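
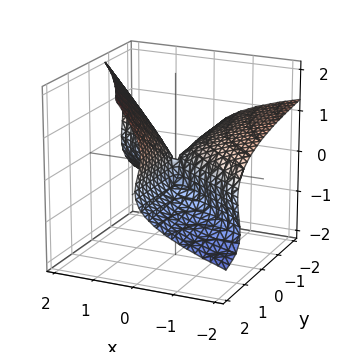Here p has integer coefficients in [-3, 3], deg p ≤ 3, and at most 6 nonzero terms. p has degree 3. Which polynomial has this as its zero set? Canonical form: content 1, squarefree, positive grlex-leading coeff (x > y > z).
3*x*z^2 + 2*y*z^2 - 3*z^3 + 2*x^2 + 3*x*y

1. Degree: the shape is more complex than any degree-2 surface, so deg p = 3.
2. Against the integer gridlines: it meets the z-axis at z = 0 (among the integer gridlines); the visible y-axis segment lies entirely on the surface; it meets the x-axis at x = 0 (among the integer gridlines).
3. The integer polynomial consistent with all of this is the stated p.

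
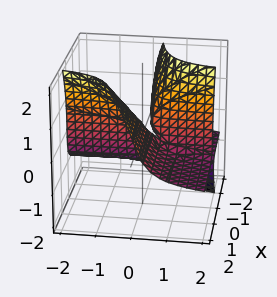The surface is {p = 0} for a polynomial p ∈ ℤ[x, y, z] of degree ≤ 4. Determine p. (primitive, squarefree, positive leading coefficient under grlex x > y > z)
3*x*y*z + z^3 + 3*x*y + x*z - x

The degree is 3 — the shape is more complex than any degree-2 surface.
From the axis intercepts and sections: it meets the z-axis at z = 0 (among the integer gridlines); one x-axis crossing is at x = 0.
The integer polynomial consistent with all of this is the stated p.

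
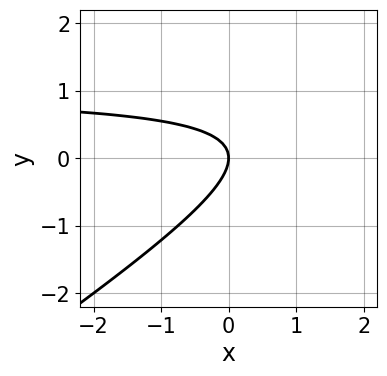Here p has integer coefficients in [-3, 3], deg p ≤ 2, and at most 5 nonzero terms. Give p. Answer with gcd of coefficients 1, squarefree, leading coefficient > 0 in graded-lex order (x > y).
2*x*y - 3*y^2 - 2*x

Degree: a generic line meets the curve in up to 2 points, so deg p = 2.
Against the integer gridlines: it crosses the y-axis at the gridline y = 0; one x-axis crossing is at x = 0.
Assembling these constraints gives the stated polynomial.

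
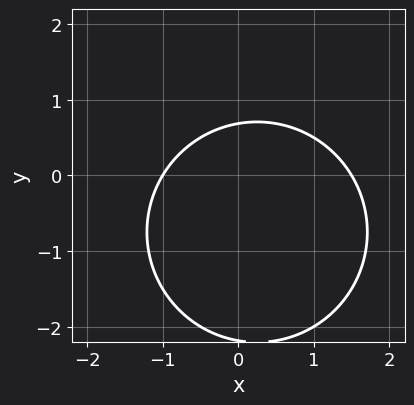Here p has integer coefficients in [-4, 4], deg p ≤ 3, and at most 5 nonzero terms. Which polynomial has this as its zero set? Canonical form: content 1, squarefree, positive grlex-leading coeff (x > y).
1. Degree: no degree-1 curve has this shape, so deg p = 2.
2. From the axis intercepts and sections: it crosses the x-axis at the gridline x = -1.
3. Solving for integer coefficients yields p as stated.

2*x^2 + 2*y^2 - x + 3*y - 3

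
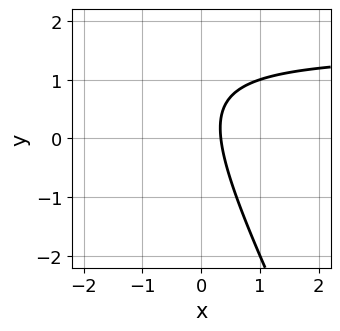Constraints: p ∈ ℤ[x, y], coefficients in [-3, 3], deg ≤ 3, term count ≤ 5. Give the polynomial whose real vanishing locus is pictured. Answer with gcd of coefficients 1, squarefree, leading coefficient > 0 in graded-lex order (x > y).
1. deg p = 2. The shape is more complex than any degree-1 curve.
2. Reading off the gridlines: it misses every integer gridline on the y-axis.
3. Solving for integer coefficients yields p as stated.

2*x*y + y^2 - 3*x - y + 1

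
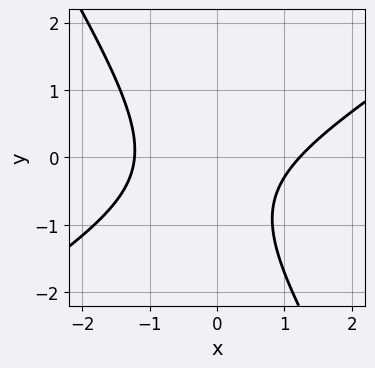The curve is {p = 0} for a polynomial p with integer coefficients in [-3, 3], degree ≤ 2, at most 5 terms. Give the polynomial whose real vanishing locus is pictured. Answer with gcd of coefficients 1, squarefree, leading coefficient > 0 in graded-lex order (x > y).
2*x^2 - 2*x*y - 2*y^2 - 2*y - 3

1. The degree is 2 — the shape is more complex than any degree-1 curve.
2. Observable constraints: the curve avoids every integer y-axis point in the box.
3. Putting this together gives p.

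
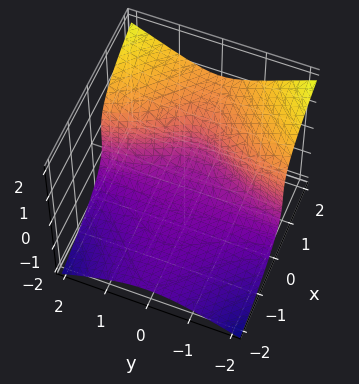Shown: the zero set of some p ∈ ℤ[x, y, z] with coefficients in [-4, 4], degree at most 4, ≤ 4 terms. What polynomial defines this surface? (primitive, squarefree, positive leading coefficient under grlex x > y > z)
First, deg p = 3. No degree-2 surface has this shape.
Then, reading off the gridlines: it meets the x-axis at x = 1 (among the integer gridlines); it meets the z-axis at z = -1 (among the integer gridlines); it misses every integer gridline on the y-axis.
Finally, matching integer coefficients to the picture gives p.

2*x*y^2 - 3*z^3 + 3*x - 3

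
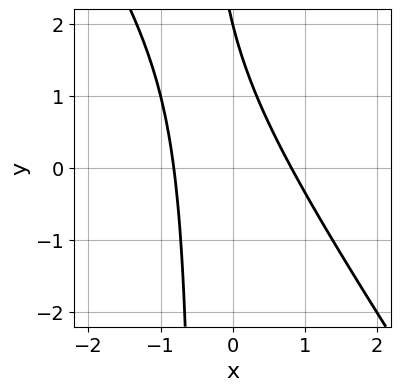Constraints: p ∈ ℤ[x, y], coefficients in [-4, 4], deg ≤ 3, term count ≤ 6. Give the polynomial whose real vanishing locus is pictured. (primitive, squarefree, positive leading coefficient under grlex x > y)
3*x^2 + 2*x*y + y - 2

First, degree: a generic line meets the curve in up to 2 points, so deg p = 2.
Then, reading off the gridlines: it crosses the y-axis at the gridline y = 2.
Finally, solving for integer coefficients yields p as stated.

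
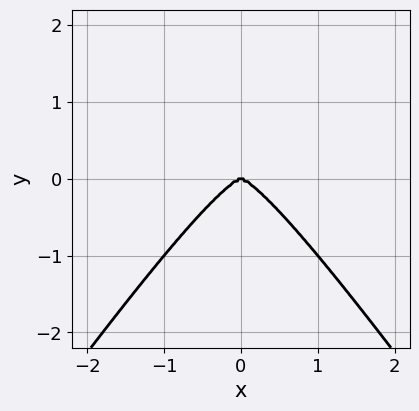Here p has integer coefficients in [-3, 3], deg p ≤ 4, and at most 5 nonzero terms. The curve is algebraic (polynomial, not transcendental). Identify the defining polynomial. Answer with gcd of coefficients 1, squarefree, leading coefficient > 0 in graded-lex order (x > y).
First, deg p = 4.
Then, symmetries: mirror symmetry x ↦ −x ⇒ only even powers of x.
Then, against the integer gridlines: one x-axis crossing is at x = 0; it meets the y-axis at y = 0 (among the integer gridlines).
Finally, assembling these constraints gives the stated polynomial.

2*x^4 - x^2*y^2 + y^3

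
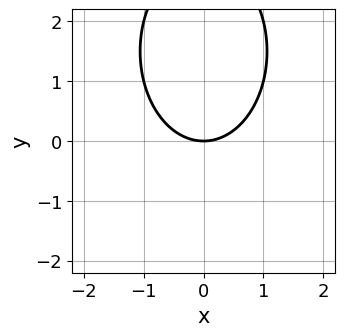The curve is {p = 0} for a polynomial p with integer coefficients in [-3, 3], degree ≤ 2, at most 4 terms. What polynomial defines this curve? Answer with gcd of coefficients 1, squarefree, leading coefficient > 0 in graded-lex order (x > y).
2*x^2 + y^2 - 3*y

First, the degree is 2 — a generic line meets the curve in up to 2 points.
Then, symmetries: the x ↦ −x reflection is a symmetry, so x appears only in even powers.
Next, observable constraints: one x-axis crossing is at x = 0; it meets the y-axis at y = 0 (among the integer gridlines).
Finally, putting this together gives p.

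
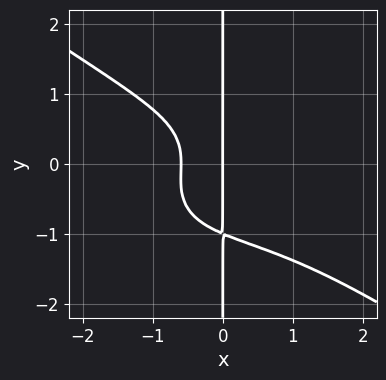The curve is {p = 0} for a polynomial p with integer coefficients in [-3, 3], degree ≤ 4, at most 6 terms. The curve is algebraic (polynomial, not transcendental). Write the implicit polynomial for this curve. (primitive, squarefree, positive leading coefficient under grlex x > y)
1. The degree is 4 — no degree-3 curve has this shape.
2. Against the integer gridlines: the visible y-axis segment lies entirely on the curve; it meets the x-axis at x = 0 (among the integer gridlines).
3. Matching integer coefficients to the picture gives p.

x^4 + 3*x*y^3 + x*y^2 + 3*x^2 + 2*x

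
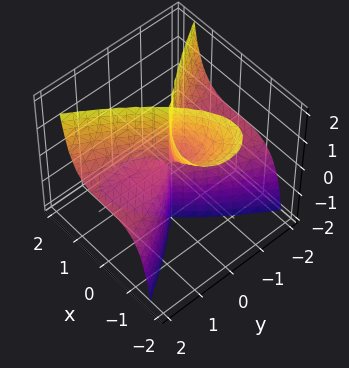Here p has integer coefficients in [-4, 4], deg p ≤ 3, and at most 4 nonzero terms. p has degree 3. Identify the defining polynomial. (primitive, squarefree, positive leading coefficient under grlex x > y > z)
1. The picture has 2 separate pieces. They look like related sheets of one shape, so recover p as a whole.
2. The degree is 3 — no degree-2 surface has this shape.
3. Against the integer gridlines: every point of the z-axis in the box is on the surface; one x-axis crossing is at x = 0.
4. Matching integer coefficients to the picture gives p. Check: (0, -1, 0) on the y-axis lies on the surface, and p(0, -1, 0) = 0. ✓

x^3 + x^2*z - y^2*z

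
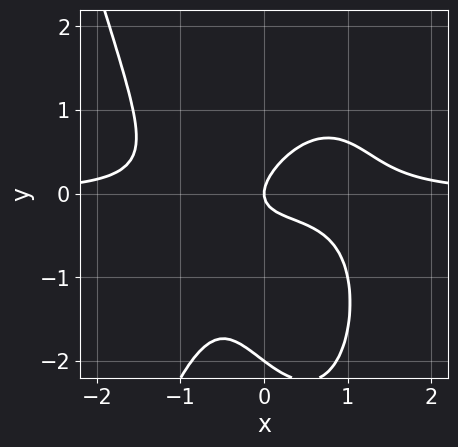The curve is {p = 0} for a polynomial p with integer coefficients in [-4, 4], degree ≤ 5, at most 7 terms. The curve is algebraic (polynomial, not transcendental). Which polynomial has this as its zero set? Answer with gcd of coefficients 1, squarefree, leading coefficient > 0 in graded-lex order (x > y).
2*x^3*y + y^3 - 2*x*y + 2*y^2 - x

First, the degree is 4 — no degree-3 curve has this shape.
Next, against the integer gridlines: it crosses the x-axis at the gridline x = 0; among the integer gridlines, it crosses the y-axis at y ∈ {-2, 0}.
Finally, putting this together gives p.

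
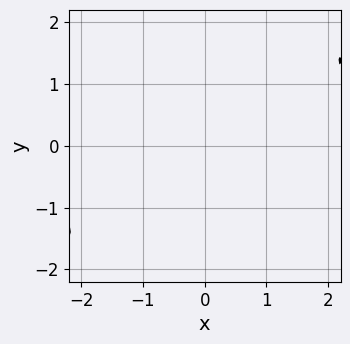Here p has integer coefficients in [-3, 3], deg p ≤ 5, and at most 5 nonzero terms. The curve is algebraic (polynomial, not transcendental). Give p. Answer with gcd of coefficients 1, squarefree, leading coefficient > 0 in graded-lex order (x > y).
1. Degree: a generic line meets the curve in up to 4 points, so deg p = 4.
2. The integer polynomial consistent with all of this is the stated p.

x^4 - 3*x^3*y + 3*y^4 + 2*x^2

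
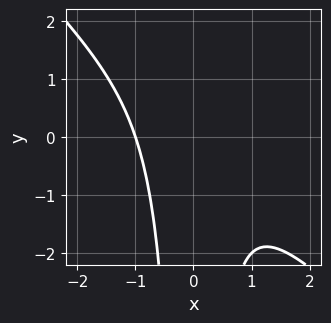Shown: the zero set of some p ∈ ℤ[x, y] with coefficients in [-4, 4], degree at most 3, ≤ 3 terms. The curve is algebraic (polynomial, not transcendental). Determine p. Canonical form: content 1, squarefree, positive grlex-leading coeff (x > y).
x^3 + x^2*y + 1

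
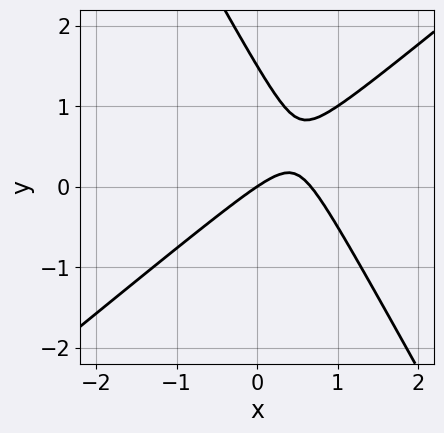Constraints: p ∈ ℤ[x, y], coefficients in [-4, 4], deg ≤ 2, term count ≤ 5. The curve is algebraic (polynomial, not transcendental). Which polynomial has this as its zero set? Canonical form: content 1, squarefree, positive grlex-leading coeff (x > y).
1. The degree is 2 — a generic line meets the curve in up to 2 points.
2. Checking where it meets the axes: it meets the x-axis at x = 0 (among the integer gridlines); it meets the y-axis at y = 0 (among the integer gridlines).
3. Fitting integer coefficients to these (and the overall shape) gives p.

3*x^2 - 2*x*y - 2*y^2 - 2*x + 3*y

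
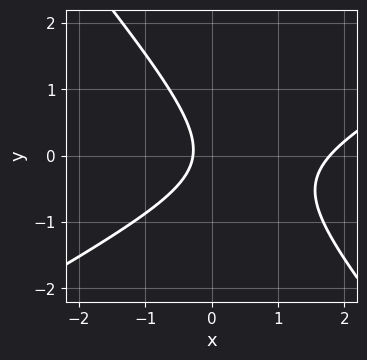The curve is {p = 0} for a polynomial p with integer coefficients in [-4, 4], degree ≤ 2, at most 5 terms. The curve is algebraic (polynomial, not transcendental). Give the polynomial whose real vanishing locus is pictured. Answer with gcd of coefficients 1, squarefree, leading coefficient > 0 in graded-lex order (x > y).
2*x^2 - 2*x*y - 3*y^2 - 3*x - 1

(a) deg p = 2. A generic line meets the curve in up to 2 points.
(b) From the axis intercepts and sections: the curve avoids every integer y-axis point in the box.
(c) Together with the visible shape, these determine p as stated.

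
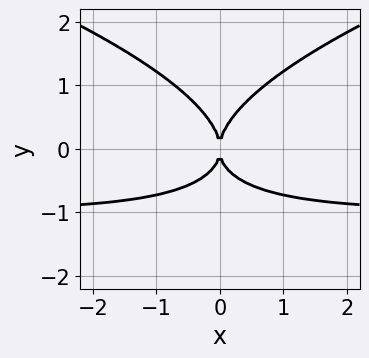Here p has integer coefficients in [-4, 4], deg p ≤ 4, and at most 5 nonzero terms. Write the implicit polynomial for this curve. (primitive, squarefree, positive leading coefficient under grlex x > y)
y^4 - x^2*y - x^2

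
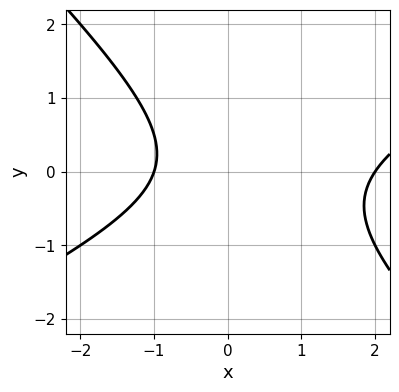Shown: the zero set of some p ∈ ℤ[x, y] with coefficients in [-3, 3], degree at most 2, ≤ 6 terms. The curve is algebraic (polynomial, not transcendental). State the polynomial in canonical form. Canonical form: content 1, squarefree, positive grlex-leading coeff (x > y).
x^2 - x*y - 2*y^2 - x - 2

(a) deg p = 2.
(b) Reading off the gridlines: it misses every integer gridline on the y-axis; among the integer gridlines, it crosses the x-axis at x ∈ {-1, 2}.
(c) Solving for integer coefficients yields p as stated.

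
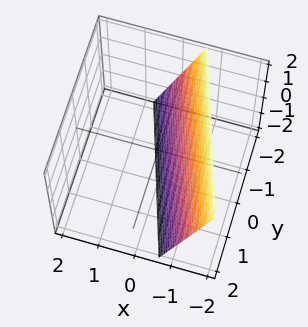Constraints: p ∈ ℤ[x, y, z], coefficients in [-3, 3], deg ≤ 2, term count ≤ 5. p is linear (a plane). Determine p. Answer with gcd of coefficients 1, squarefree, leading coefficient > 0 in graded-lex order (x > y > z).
3*x + y + z + 2

1. deg p = 1. The surface is flat (a plane).
2. From the axis intercepts and sections: it meets the y-axis at y = -2 (among the integer gridlines); it meets the z-axis at z = -2 (among the integer gridlines).
3. Putting this together gives p.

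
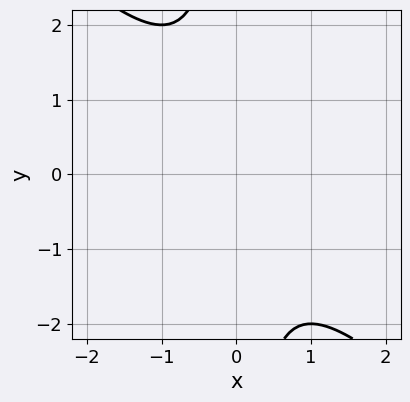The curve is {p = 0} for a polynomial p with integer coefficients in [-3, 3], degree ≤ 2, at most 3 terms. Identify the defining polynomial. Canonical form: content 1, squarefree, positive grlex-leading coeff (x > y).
(a) deg p = 2.
(b) Reading off the gridlines: no x-intercept at any integer in the box; it misses every integer gridline on the y-axis.
(c) Together with the visible shape, these determine p as stated.

x^2 + x*y + 1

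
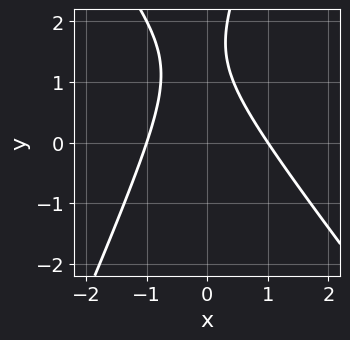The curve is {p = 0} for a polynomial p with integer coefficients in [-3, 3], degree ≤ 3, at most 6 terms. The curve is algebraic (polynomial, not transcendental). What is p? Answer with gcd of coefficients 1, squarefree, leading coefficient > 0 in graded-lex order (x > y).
3*x^2 + x*y - y^2 + 3*y - 3

deg p = 2. A generic line meets the curve in up to 2 points.
From the visible intercepts: no y-intercept at any integer in the box; among the integer gridlines, it crosses the x-axis at x ∈ {-1, 1}.
Matching integer coefficients to the picture gives p.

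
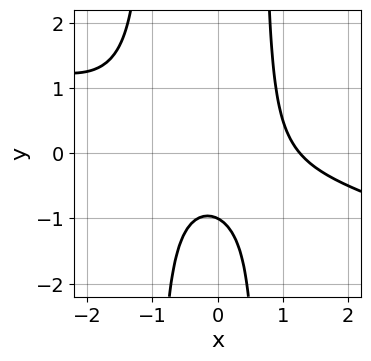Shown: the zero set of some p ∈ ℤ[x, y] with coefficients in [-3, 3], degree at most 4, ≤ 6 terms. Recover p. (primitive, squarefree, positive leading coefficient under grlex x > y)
First, the degree is 3 — the shape is more complex than any degree-2 curve.
Next, against the integer gridlines: it crosses the y-axis at the gridline y = -1.
Finally, these observations pin down the coefficients.

x^3 + 3*x^2*y + x*y - 2*y - 2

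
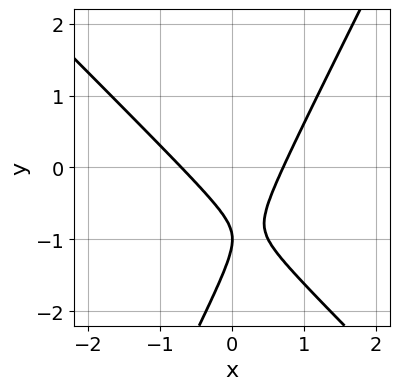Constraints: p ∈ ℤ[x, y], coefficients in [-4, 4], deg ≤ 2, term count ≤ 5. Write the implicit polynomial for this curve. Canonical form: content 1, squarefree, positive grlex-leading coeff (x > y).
2*x^2 + x*y - y^2 - 2*y - 1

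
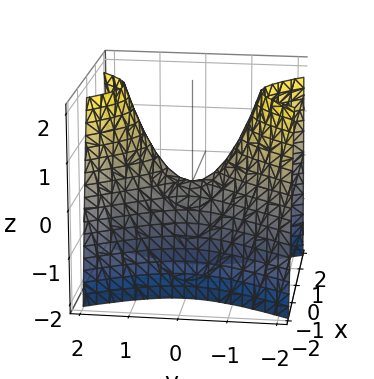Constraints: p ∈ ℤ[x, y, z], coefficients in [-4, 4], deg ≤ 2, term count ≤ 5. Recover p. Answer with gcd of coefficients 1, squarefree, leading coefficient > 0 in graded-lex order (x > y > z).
2*x^2 - y^2 + z

(a) The degree is 2 — a hyperbolic paraboloid; a quadric.
(b) Symmetries: mirror symmetry y ↦ −y ⇒ only even powers of y; it's symmetric under x → −x, forcing even powers of x.
(c) Checking where it meets the axes: one y-axis crossing is at y = 0; one x-axis crossing is at x = 0; it meets the z-axis at z = 0 (among the integer gridlines).
(d) Solving for integer coefficients yields p as stated.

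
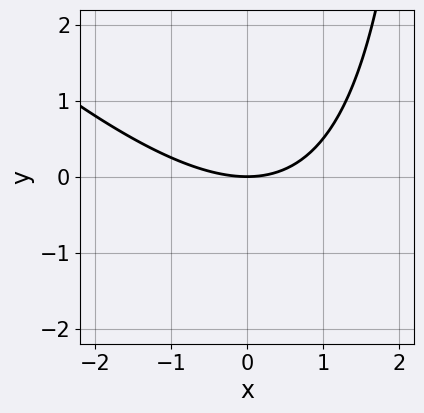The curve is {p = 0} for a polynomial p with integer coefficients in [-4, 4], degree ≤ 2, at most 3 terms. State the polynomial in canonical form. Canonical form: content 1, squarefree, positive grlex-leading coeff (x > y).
x^2 + x*y - 3*y

(a) Degree: no degree-1 curve has this shape, so deg p = 2.
(b) From the axis intercepts and sections: it meets the x-axis at x = 0 (among the integer gridlines); it meets the y-axis at y = 0 (among the integer gridlines).
(c) Putting this together gives p.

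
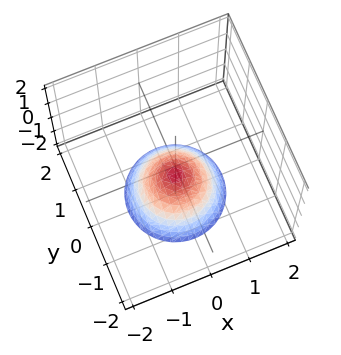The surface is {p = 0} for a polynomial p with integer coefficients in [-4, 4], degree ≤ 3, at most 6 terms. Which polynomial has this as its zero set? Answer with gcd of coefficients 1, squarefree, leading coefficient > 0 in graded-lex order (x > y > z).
First, the degree is 2 — a generic line meets the surface in up to 2 points.
Then, symmetry: every cross-section ⟂ z is a circle, so x, y appear only via x² + y².
Next, checking where it meets the axes: the surface avoids every integer y-axis point in the box; a circular section at z = -2 has radius between 1 and 2; the surface avoids every integer x-axis point in the box.
Finally, solving for integer coefficients yields p as stated.

3*x^2 + 3*y^2 + 3*z + 2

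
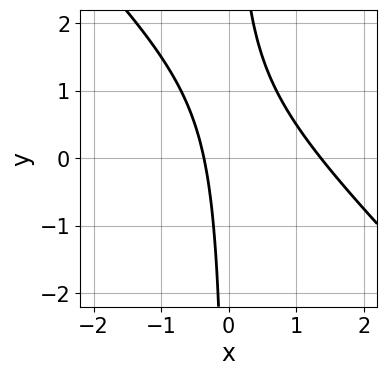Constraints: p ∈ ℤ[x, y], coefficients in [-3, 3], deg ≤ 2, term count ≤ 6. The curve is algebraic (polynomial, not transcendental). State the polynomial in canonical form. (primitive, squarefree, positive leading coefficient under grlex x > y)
1. Degree: the shape is more complex than any degree-1 curve, so deg p = 2.
2. From the axis intercepts and sections: the curve avoids every integer y-axis point in the box.
3. Matching integer coefficients to the picture gives p.

2*x^2 + 2*x*y - 2*x - 1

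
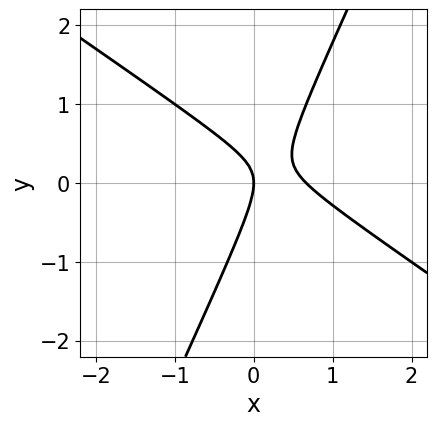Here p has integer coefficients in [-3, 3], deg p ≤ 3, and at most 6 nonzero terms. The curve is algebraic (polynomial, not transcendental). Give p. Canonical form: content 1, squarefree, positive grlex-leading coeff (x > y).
3*x^2 + 3*x*y - 2*y^2 - 2*x

First, deg p = 2. The shape is more complex than any degree-1 curve.
Next, from the visible intercepts: it crosses the x-axis at the gridline x = 0; it meets the y-axis at y = 0 (among the integer gridlines).
Finally, solving for integer coefficients yields p as stated.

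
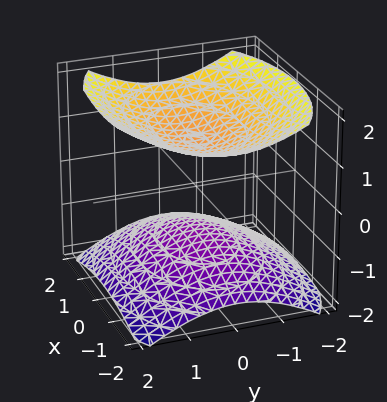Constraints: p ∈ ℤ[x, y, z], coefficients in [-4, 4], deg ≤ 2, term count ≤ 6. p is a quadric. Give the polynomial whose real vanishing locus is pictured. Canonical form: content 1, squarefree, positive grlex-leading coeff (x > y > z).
x^2 + 2*y^2 - 3*z^2 + 3

First, the picture has 2 separate pieces.
Next, degree: two separate bowl-shaped sheets opening away from each other; a quadric, so deg p = 2.
Then, symmetries: it's symmetric under z → −z, forcing even powers of z; mirror symmetry x ↦ −x ⇒ only even powers of x; the y ↦ −y reflection is a symmetry, so y appears only in even powers.
Then, from the visible intercepts: the z-axis gridline crossings are at z ∈ {-1, 1}; it misses every integer gridline on the x-axis; no y-intercept at any integer in the box.
Finally, the integer polynomial consistent with all of this is the stated p.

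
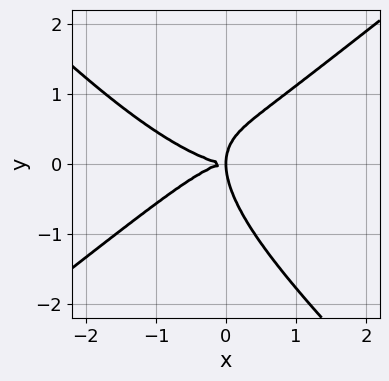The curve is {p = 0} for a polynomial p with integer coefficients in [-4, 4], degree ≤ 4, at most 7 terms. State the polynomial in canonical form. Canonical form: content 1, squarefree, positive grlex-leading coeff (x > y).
(a) deg p = 4. No degree-3 curve has this shape.
(b) Reading off the gridlines: one y-axis crossing is at y = 0; it crosses the x-axis at the gridline x = 0.
(c) Putting this together gives p.

x^4 + x^3*y - 2*x*y^3 - 2*y^4 + 3*x*y^2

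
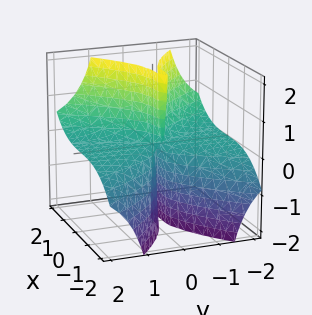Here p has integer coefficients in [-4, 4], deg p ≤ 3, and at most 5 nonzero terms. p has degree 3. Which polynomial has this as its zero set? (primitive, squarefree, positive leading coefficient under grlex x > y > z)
x^3 - 3*y^2*z - y*z

1. deg p = 3. The shape is more complex than any degree-2 surface.
2. Observable constraints: it crosses the x-axis at the gridline x = 0; the visible y-axis segment lies entirely on the surface.
3. Fitting integer coefficients to these (and the overall shape) gives p. Check: (0, 0, 2) on the z-axis lies on the surface, and p(0, 0, 2) = 0. ✓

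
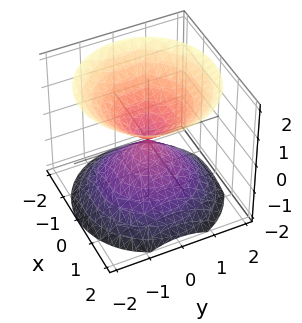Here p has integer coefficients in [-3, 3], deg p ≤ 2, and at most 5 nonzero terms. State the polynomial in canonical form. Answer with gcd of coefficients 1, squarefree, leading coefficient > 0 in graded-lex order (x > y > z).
x^2 + y^2 - z^2

(a) I count 2 distinct pieces. They look like related sheets of one shape, so recover p as a whole.
(b) Degree: a double cone through the origin; a quadric, so deg p = 2.
(c) By symmetry, the surface is invariant under rotation about z: p = q(x² + y², z); the z ↦ −z reflection is a symmetry, so z appears only in even powers.
(d) From the visible intercepts: one z-axis crossing is at z = 0; it meets the y-axis at y = 0 (among the integer gridlines); it crosses the x-axis at the gridline x = 0; a circular section at z = -1 has radius exactly 1.
(e) Fitting integer coefficients to these (and the overall shape) gives p.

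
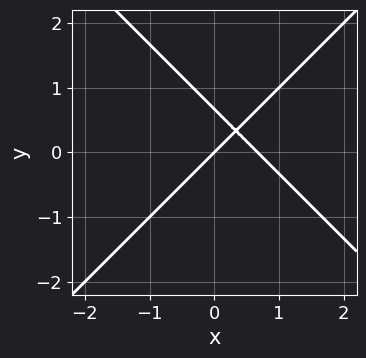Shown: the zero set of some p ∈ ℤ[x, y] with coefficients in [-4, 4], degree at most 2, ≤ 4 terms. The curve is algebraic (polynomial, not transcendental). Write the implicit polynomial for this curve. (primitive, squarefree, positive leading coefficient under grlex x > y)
The degree is 2 — a generic line meets the curve in up to 2 points.
Checking where it meets the axes: it crosses the x-axis at the gridline x = 0; it crosses the y-axis at the gridline y = 0.
Assembling these constraints gives the stated polynomial.

3*x^2 - 3*y^2 - 2*x + 2*y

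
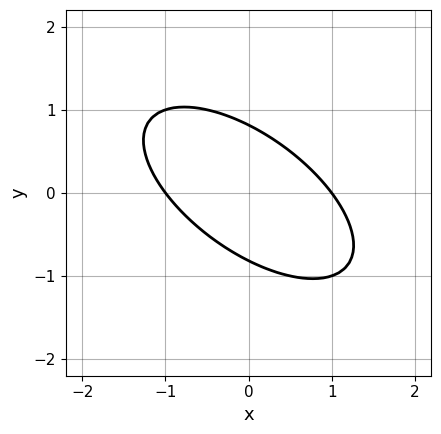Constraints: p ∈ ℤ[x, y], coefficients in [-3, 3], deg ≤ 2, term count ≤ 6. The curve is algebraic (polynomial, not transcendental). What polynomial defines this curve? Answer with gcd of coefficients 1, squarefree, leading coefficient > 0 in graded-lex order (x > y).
First, deg p = 2.
Next, from the axis intercepts and sections: the x-axis gridline crossings are at x ∈ {-1, 1}.
Finally, the integer polynomial consistent with all of this is the stated p.

2*x^2 + 3*x*y + 3*y^2 - 2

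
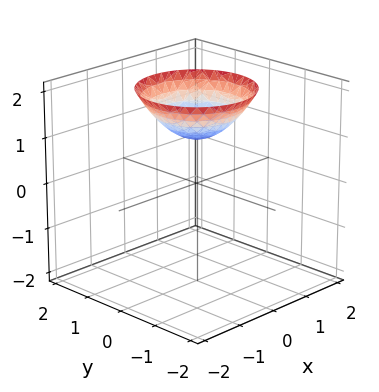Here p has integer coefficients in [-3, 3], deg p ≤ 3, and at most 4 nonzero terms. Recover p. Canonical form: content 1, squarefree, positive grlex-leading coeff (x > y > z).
2*x^2 + 2*y^2 - 3*z + 3

1. The degree is 2 — a generic line meets the surface in up to 2 points.
2. Symmetries: every cross-section ⟂ z is a circle, so x, y appear only via x² + y².
3. Reading off the gridlines: a circular section at z = 2 has radius between 1 and 2; no y-intercept at any integer in the box.
4. Fitting integer coefficients to these (and the overall shape) gives p. Check: (0, 0, 1) on the z-axis lies on the surface, and p(0, 0, 1) = 0. ✓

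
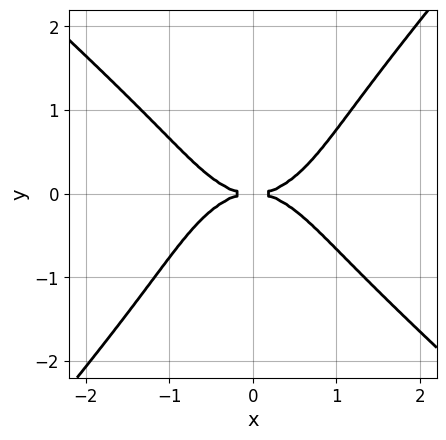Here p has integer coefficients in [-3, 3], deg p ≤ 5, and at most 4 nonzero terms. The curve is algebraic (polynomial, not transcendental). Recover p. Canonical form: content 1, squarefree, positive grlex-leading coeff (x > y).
2*x^4 + x*y^3 - 2*y^4 - 3*y^2

Degree: a generic line meets the curve in up to 4 points, so deg p = 4.
From the visible intercepts: it crosses the x-axis at the gridline x = 0; one y-axis crossing is at y = 0.
These observations pin down the coefficients.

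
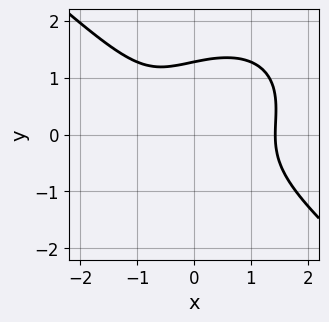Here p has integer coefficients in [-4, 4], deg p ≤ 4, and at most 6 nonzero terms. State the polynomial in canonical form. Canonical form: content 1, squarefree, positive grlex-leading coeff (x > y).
2*x^3 + 3*y^3 - 2*y^2 - 2*x - 3

First, the degree is 3 — the shape is more complex than any degree-2 curve.
Finally, putting this together gives p.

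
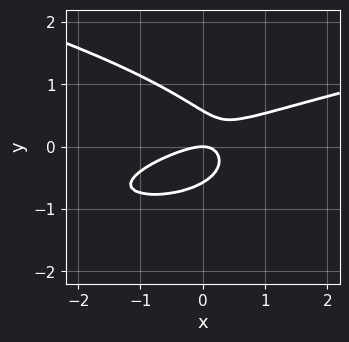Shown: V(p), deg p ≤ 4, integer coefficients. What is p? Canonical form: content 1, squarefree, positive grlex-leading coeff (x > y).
1. The degree is 3 — a generic line meets the curve in up to 3 points.
2. From the visible intercepts: it meets the x-axis at x = 0 (among the integer gridlines); one y-axis crossing is at y = 0.
3. Assembling these constraints gives the stated polynomial.

3*y^3 - x^2 + 2*x*y - y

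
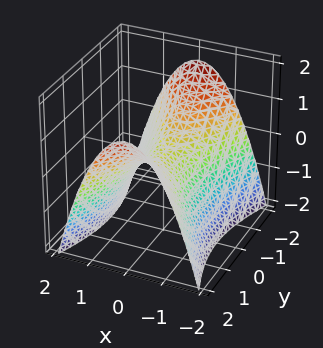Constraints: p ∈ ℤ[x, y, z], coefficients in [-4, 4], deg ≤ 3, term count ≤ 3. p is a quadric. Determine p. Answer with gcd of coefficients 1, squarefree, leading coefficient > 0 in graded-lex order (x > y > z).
(a) deg p = 2.
(b) Symmetries: mirror symmetry y ↦ −y ⇒ only even powers of y; it's symmetric under x → −x, forcing even powers of x.
(c) Observable constraints: one y-axis crossing is at y = 0; it meets the z-axis at z = 0 (among the integer gridlines).
(d) Together with the visible shape, these determine p as stated.

3*x^2 - y^2 + 3*z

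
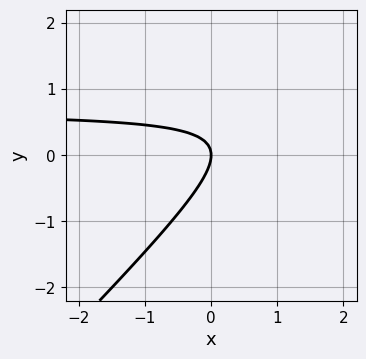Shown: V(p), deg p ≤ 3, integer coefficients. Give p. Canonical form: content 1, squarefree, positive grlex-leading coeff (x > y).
First, the degree is 2 — a generic line meets the curve in up to 2 points.
Next, checking where it meets the axes: one x-axis crossing is at x = 0; it meets the y-axis at y = 0 (among the integer gridlines).
Finally, fitting integer coefficients to these (and the overall shape) gives p.

3*x*y - 3*y^2 - 2*x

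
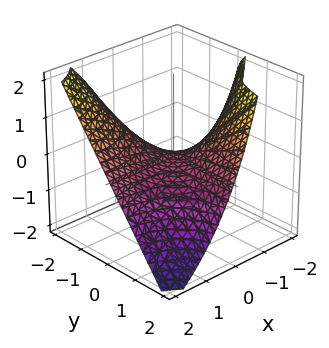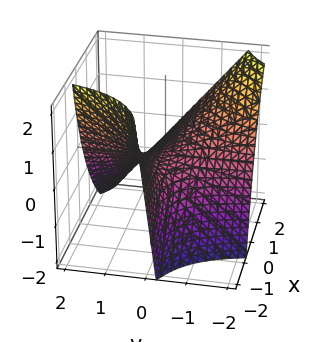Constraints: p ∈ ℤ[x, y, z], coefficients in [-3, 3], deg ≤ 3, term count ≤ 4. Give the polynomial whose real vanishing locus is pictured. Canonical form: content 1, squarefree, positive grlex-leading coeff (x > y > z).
The degree is 2 — the shape is more complex than any degree-1 surface.
Reading off the gridlines: every point of the y-axis in the box is on the surface; one z-axis crossing is at z = 0.
Assembling these constraints gives the stated polynomial. Check: (1, 0, 0) on the x-axis lies on the surface, and p(1, 0, 0) = 0. ✓

3*x*y + x*z + 3*z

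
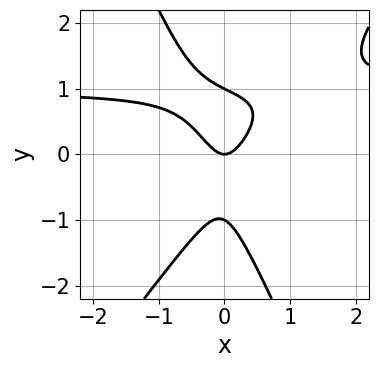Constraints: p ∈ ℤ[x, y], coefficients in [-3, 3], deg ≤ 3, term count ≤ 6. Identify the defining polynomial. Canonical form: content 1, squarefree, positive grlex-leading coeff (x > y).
3*x^2*y - x*y^2 - y^3 - 3*x^2 + y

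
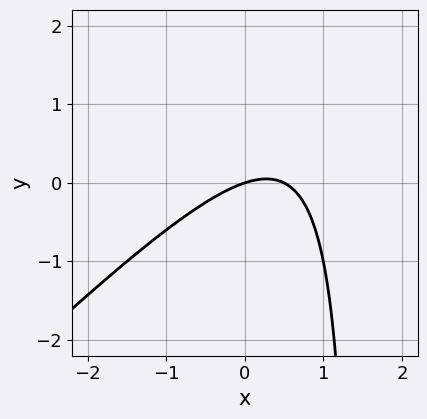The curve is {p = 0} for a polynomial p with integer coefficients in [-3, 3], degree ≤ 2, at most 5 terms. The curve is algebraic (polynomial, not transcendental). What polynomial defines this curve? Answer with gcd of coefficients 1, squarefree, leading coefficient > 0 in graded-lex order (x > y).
First, the degree is 2 — no degree-1 curve has this shape.
Next, reading off the gridlines: it meets the x-axis at x = 0 (among the integer gridlines); it meets the y-axis at y = 0 (among the integer gridlines).
Finally, these observations pin down the coefficients.

2*x^2 - 2*x*y - x + 3*y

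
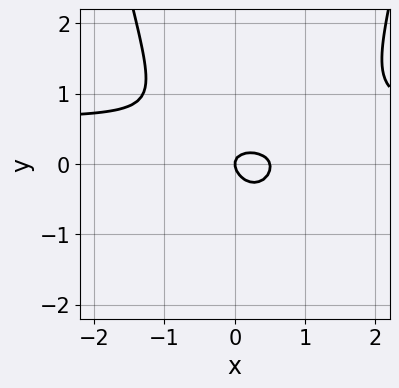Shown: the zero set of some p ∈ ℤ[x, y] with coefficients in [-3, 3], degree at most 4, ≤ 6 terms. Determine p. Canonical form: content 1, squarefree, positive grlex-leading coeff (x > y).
3*x^2*y - 2*x^2 - 2*x*y - 3*y^2 + x

First, deg p = 3. No degree-2 curve has this shape.
Next, observable constraints: one y-axis crossing is at y = 0; it meets the x-axis at x = 0 (among the integer gridlines).
Finally, these observations pin down the coefficients.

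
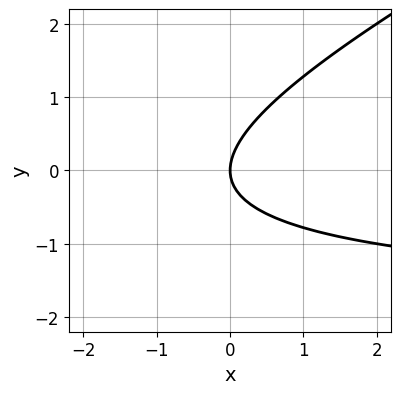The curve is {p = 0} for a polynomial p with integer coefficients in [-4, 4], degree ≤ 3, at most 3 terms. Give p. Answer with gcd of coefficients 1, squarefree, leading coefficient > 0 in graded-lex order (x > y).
x*y - 2*y^2 + 2*x

1. Degree: no degree-1 curve has this shape, so deg p = 2.
2. Against the integer gridlines: it meets the y-axis at y = 0 (among the integer gridlines); it meets the x-axis at x = 0 (among the integer gridlines).
3. Together with the visible shape, these determine p as stated.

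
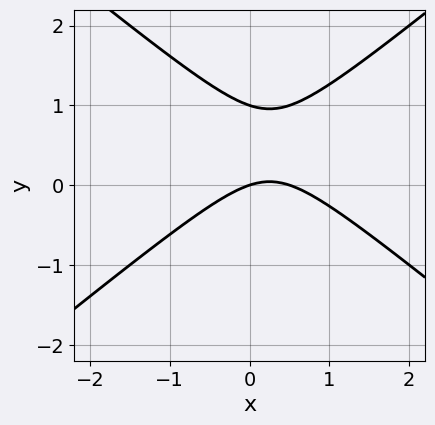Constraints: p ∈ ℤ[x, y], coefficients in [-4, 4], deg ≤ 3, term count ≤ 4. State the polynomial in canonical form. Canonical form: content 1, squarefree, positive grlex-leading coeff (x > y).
2*x^2 - 3*y^2 - x + 3*y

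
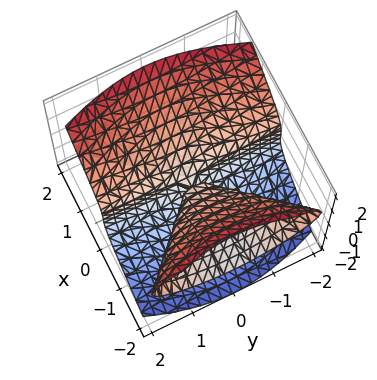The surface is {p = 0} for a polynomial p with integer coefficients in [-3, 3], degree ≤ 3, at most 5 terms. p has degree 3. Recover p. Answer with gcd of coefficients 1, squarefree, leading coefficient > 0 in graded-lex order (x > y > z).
(a) The picture has 2 separate pieces. They look like related sheets of one shape, so recover p as a whole.
(b) deg p = 3. A generic line meets the surface in up to 3 points.
(c) Against the integer gridlines: every point of the x-axis in the box is on the surface; it meets the z-axis at z = 0 (among the integer gridlines); every point of the y-axis in the box is on the surface.
(d) These observations pin down the coefficients.

2*x^2*z + x*y^2 - 2*z^3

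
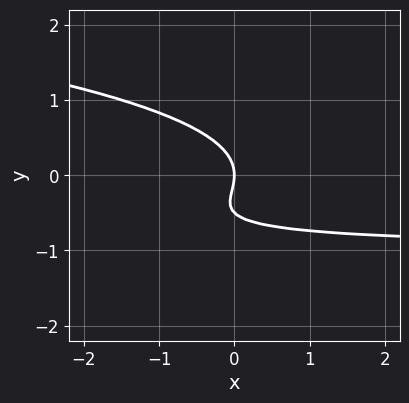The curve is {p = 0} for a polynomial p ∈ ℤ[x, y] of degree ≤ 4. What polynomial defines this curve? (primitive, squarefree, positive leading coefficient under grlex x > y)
The degree is 3 — the shape is more complex than any degree-2 curve.
From the visible intercepts: one y-axis crossing is at y = 0; one x-axis crossing is at x = 0.
Together with the visible shape, these determine p as stated.

2*y^3 + x*y + y^2 + x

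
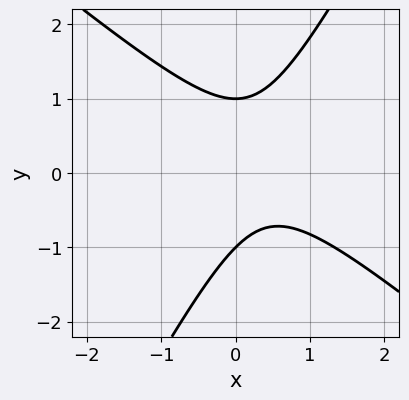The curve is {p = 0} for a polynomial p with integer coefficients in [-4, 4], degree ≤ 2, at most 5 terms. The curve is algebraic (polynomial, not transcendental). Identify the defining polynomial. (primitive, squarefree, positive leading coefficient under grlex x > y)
3*x^2 + 2*x*y - 2*y^2 - 2*x + 2

1. Degree: no degree-1 curve has this shape, so deg p = 2.
2. From the axis intercepts and sections: among the integer gridlines, it crosses the y-axis at y ∈ {-1, 1}; no x-intercept at any integer in the box.
3. Together with the visible shape, these determine p as stated.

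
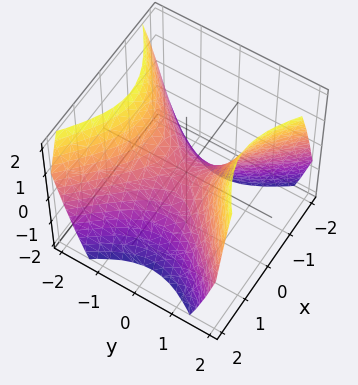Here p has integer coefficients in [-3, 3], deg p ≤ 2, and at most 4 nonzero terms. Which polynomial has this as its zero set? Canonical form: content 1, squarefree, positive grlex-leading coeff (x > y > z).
x^2 - y^2 + z

(a) deg p = 2.
(b) Symmetries: it's symmetric under x → −x, forcing even powers of x; mirror symmetry y ↦ −y ⇒ only even powers of y.
(c) From the visible intercepts: it meets the y-axis at y = 0 (among the integer gridlines); it meets the x-axis at x = 0 (among the integer gridlines); it crosses the z-axis at the gridline z = 0.
(d) Putting this together gives p.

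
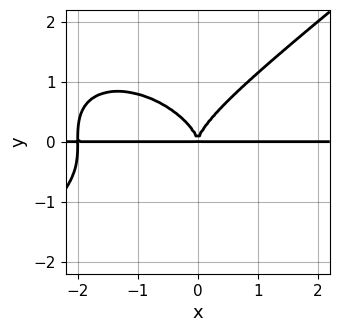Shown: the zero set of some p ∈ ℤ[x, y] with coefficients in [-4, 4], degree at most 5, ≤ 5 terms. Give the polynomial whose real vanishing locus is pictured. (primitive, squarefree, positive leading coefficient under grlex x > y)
First, degree: the shape is more complex than any degree-3 curve, so deg p = 4.
Next, observable constraints: the visible x-axis segment lies entirely on the curve.
Finally, together with the visible shape, these determine p as stated.

x^3*y - 2*y^4 + 2*x^2*y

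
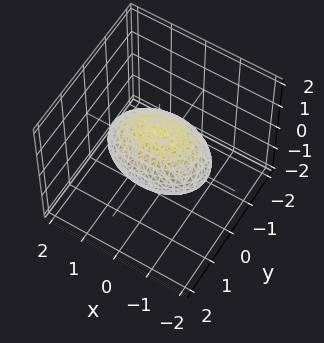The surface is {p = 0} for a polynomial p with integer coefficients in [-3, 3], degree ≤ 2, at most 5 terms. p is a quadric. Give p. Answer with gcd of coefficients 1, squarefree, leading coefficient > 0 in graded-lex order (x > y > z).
x^2 + 2*y^2 + 2*z^2 - 2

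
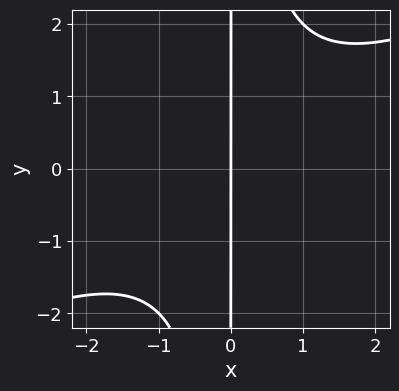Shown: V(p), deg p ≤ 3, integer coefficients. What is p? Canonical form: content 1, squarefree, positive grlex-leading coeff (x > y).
First, deg p = 3. The shape is more complex than any degree-2 curve.
Then, from the visible intercepts: every point of the y-axis in the box is on the curve; one x-axis crossing is at x = 0.
Finally, fitting integer coefficients to these (and the overall shape) gives p.

x^3 - 2*x^2*y + 3*x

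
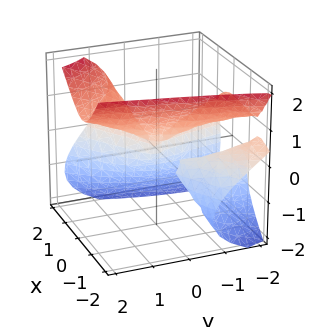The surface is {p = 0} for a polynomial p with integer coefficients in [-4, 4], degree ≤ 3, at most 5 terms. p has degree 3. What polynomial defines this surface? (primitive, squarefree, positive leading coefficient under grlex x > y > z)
1. The picture has 2 separate pieces.
2. Degree: no degree-2 surface has this shape, so deg p = 3.
3. Checking where it meets the axes: it meets the z-axis at z = 0 (among the integer gridlines); one y-axis crossing is at y = 0; one x-axis crossing is at x = 0.
4. Putting this together gives p.

2*x^3 - 3*x^2*y - 3*x^2*z + 3*z^3 - y^2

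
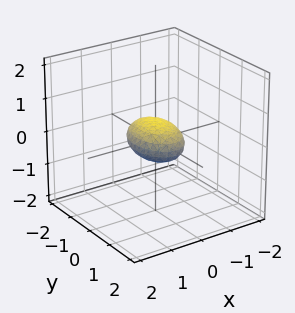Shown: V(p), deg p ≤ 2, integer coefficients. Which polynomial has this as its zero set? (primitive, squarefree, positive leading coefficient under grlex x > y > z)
2*x^2 + y^2 + 3*z^2 - 1

(a) Degree: bounded and convex; a quadric, so deg p = 2.
(b) Symmetries: the x ↦ −x reflection is a symmetry, so x appears only in even powers; it's symmetric under z → −z, forcing even powers of z; the y ↦ −y reflection is a symmetry, so y appears only in even powers.
(c) Observable constraints: the y-axis gridline crossings are at y ∈ {-1, 1}.
(d) Fitting integer coefficients to these (and the overall shape) gives p.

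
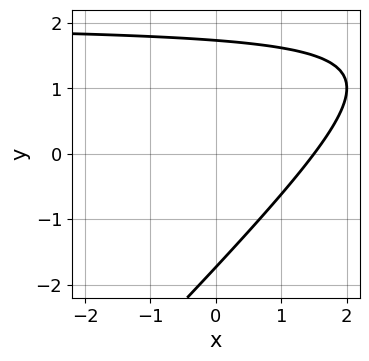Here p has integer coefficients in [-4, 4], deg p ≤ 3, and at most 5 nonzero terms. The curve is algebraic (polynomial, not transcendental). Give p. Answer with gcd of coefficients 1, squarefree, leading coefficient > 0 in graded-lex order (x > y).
x*y - y^2 - 2*x + 3

1. deg p = 2. The shape is more complex than any degree-1 curve.
2. Matching integer coefficients to the picture gives p.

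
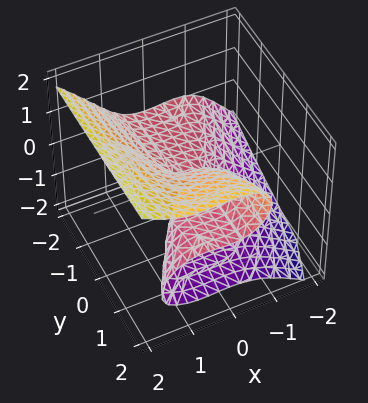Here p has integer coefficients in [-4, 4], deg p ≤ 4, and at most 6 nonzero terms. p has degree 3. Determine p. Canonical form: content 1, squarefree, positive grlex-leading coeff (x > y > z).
2*x^3 - x^2*y - 3*z^3 + 3*y*z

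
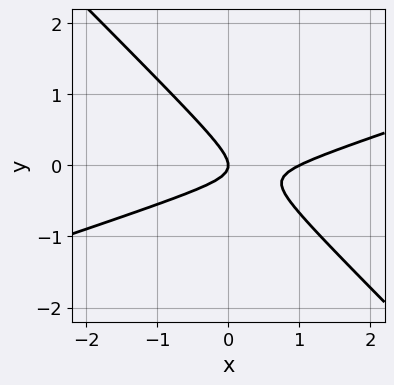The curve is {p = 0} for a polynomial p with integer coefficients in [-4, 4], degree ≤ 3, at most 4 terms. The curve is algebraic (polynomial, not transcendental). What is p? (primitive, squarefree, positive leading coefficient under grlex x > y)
x^2 - 2*x*y - 3*y^2 - x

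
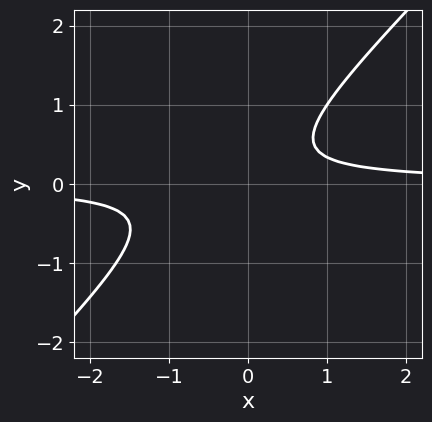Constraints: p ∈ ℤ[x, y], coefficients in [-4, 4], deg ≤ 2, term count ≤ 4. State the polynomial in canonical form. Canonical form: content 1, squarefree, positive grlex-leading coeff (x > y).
3*x*y - 3*y^2 + y - 1

The degree is 2 — a generic line meets the curve in up to 2 points.
Checking where it meets the axes: the curve avoids every integer x-axis point in the box; the curve avoids every integer y-axis point in the box.
Fitting integer coefficients to these (and the overall shape) gives p.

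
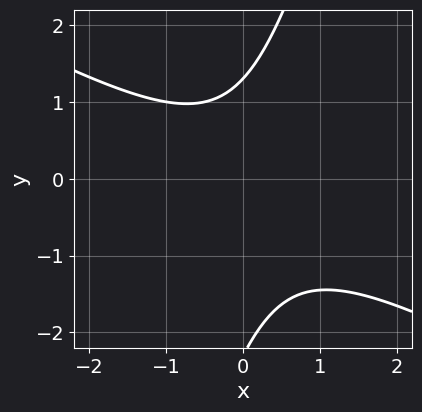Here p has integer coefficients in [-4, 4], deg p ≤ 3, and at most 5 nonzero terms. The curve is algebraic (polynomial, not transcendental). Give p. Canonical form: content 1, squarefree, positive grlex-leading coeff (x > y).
First, the degree is 2 — no degree-1 curve has this shape.
Next, against the integer gridlines: the curve avoids every integer x-axis point in the box.
Finally, together with the visible shape, these determine p as stated.

2*x^2 + 3*x*y - y^2 - y + 3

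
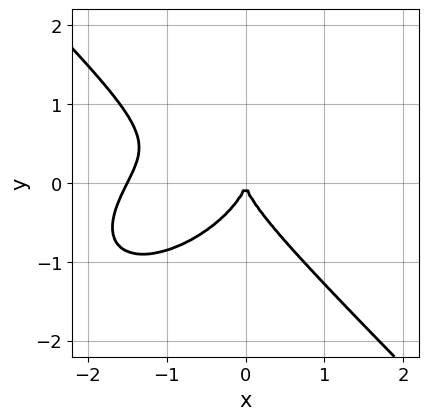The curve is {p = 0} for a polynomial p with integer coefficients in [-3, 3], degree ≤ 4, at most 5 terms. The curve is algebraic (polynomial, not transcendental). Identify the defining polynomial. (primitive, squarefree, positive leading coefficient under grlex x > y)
deg p = 3.
From the visible intercepts: it meets the x-axis at x = 0 (among the integer gridlines); it crosses the y-axis at the gridline y = 0.
Putting this together gives p.

2*x^3 - x^2*y + 3*y^3 + 3*x^2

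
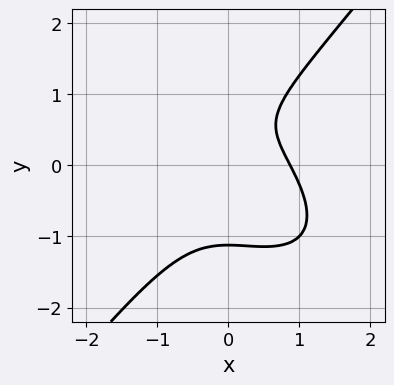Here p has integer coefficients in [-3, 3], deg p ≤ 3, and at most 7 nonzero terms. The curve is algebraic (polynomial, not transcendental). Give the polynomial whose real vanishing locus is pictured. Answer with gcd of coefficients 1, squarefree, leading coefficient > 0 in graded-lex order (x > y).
The degree is 3 — no degree-2 curve has this shape.
Matching integer coefficients to the picture gives p.

3*x^3 + 2*x^2*y - 3*y^3 + 2*y - 2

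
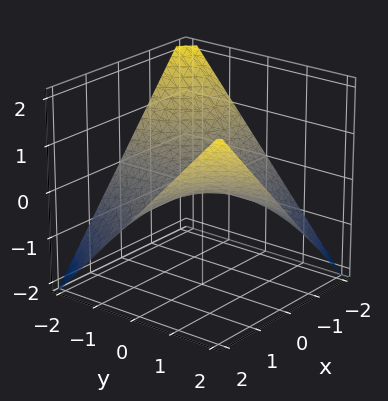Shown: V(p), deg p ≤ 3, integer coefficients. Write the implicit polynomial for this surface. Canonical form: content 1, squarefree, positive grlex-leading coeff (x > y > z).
x*y - 2*z

1. The degree is 2 — a saddle surface; a quadric.
2. Observable constraints: every point of the x-axis in the box is on the surface; it crosses the z-axis at the gridline z = 0; the visible y-axis segment lies entirely on the surface.
3. Matching integer coefficients to the picture gives p.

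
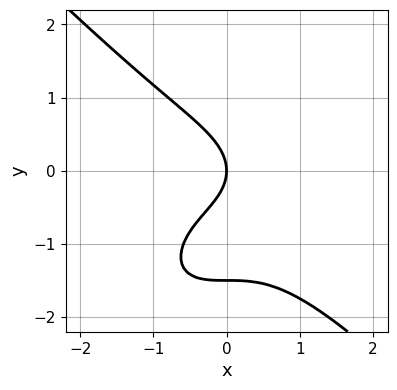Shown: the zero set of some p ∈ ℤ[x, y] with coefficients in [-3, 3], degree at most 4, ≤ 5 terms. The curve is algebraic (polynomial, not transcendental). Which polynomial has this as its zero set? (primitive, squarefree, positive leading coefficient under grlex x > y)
2*x^3 + 2*y^3 + 2*x*y + 3*y^2 + 3*x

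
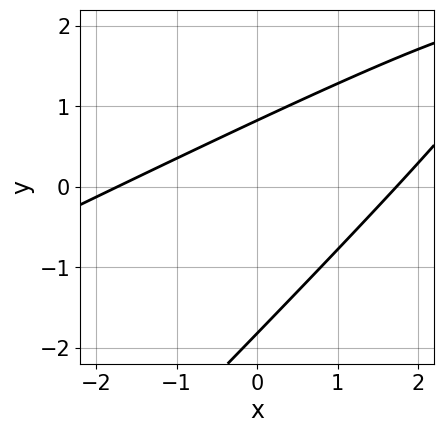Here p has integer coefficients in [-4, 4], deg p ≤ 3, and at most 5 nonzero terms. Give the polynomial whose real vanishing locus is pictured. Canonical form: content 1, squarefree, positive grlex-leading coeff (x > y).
x^2 - 3*x*y + 2*y^2 + 2*y - 3

(a) Degree: no degree-1 curve has this shape, so deg p = 2.
(b) Putting this together gives p.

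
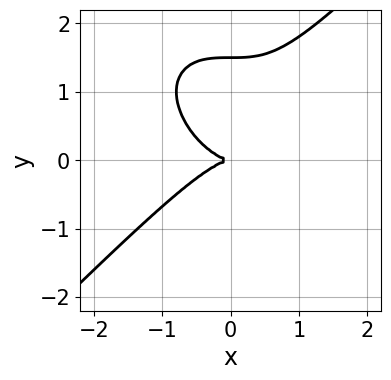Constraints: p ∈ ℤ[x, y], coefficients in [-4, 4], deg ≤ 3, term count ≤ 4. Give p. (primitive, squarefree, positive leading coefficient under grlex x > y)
First, deg p = 3.
Then, checking where it meets the axes: one y-axis crossing is at y = 0; it meets the x-axis at x = 0 (among the integer gridlines).
Finally, the integer polynomial consistent with all of this is the stated p.

2*x^3 - 2*y^3 + 3*y^2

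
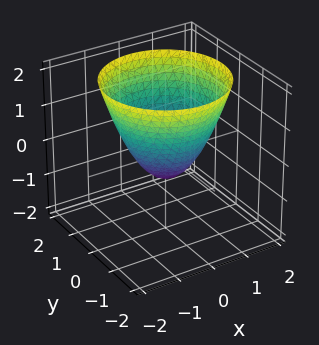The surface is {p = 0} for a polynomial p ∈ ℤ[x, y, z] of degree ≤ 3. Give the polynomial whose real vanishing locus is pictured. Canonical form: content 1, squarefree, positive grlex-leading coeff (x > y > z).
3*x^2 + 3*y^2 - 3*z - 2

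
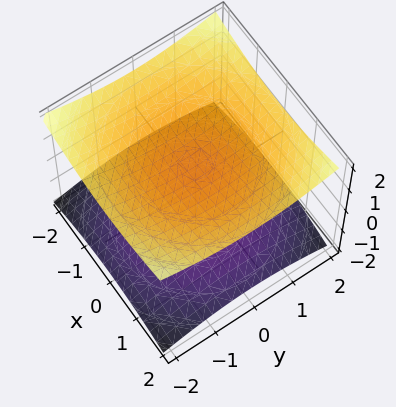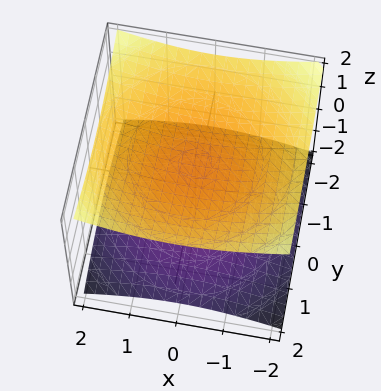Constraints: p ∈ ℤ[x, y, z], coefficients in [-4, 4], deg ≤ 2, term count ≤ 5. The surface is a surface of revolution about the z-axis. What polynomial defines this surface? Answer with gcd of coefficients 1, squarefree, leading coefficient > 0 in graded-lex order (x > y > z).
1. There are 2 components.
2. Degree: a generic line meets the surface in up to 2 points, so deg p = 2.
3. By symmetry, the surface is invariant under rotation about z: p = q(x² + y², z).
4. Observable constraints: it misses every integer gridline on the x-axis; it misses every integer gridline on the y-axis.
5. Together with the visible shape, these determine p as stated.

x^2 + y^2 - 3*z^2 + 3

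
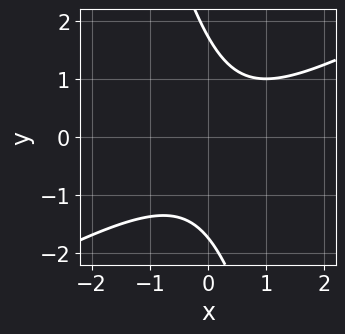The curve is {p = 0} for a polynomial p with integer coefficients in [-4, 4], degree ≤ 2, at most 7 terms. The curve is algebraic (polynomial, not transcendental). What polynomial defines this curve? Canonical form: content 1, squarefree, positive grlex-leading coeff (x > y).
1. Degree: a generic line meets the curve in up to 2 points, so deg p = 2.
2. Checking where it meets the axes: it misses every integer gridline on the x-axis.
3. Matching integer coefficients to the picture gives p.

2*x^2 - 3*x*y - y^2 - x + 3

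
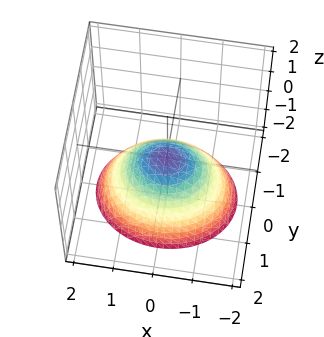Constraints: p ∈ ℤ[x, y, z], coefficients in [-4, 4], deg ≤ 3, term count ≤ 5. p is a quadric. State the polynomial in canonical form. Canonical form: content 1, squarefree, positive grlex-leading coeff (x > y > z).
The degree is 2 — a paraboloid; a quadric.
Symmetries: the y ↦ −y reflection is a symmetry, so y appears only in even powers; the x ↦ −x reflection is a symmetry, so x appears only in even powers.
Observable constraints: it meets the z-axis at z = 0 (among the integer gridlines); it meets the y-axis at y = 0 (among the integer gridlines).
Assembling these constraints gives the stated polynomial.

2*x^2 + 3*y^2 + 3*z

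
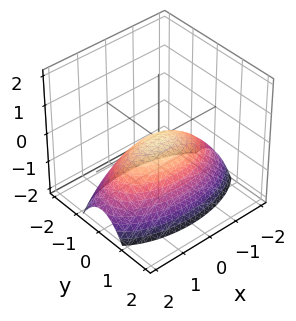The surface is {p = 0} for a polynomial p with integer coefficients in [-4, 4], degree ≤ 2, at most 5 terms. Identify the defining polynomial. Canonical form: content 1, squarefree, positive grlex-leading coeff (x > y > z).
x^2 + 3*y^2 + 3*z

The degree is 2 — a paraboloid; a quadric.
Symmetries: the x ↦ −x reflection is a symmetry, so x appears only in even powers; the y ↦ −y reflection is a symmetry, so y appears only in even powers.
Observable constraints: it crosses the y-axis at the gridline y = 0; one z-axis crossing is at z = 0; it crosses the x-axis at the gridline x = 0.
Matching integer coefficients to the picture gives p.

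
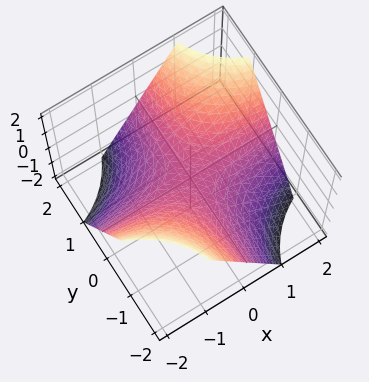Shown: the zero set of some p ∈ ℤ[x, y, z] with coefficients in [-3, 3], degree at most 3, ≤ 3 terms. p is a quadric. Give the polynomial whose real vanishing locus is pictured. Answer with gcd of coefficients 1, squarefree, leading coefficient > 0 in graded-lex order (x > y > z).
(a) deg p = 2.
(b) Observable constraints: the visible y-axis segment lies entirely on the surface; the visible x-axis segment lies entirely on the surface.
(c) Fitting integer coefficients to these (and the overall shape) gives p.

x*y - z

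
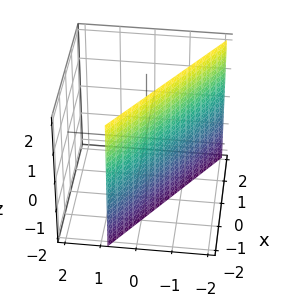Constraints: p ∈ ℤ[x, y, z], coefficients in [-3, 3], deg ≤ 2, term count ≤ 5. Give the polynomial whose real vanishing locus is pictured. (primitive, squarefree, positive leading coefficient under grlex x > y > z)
First, the degree is 1 — the surface is flat (a plane).
Then, checking where it meets the axes: it misses every integer gridline on the z-axis; it crosses the x-axis at the gridline x = -1.
Finally, putting this together gives p.

2*x + 3*y + 2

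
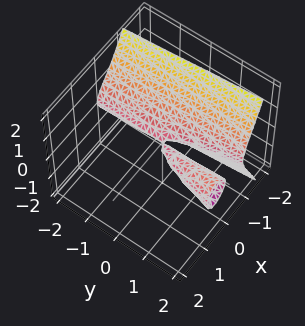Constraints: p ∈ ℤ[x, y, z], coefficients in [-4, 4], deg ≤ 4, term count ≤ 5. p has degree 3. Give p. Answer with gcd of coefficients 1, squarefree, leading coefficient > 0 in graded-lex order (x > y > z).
(a) I count 2 distinct pieces. Treating them together as one polynomial.
(b) deg p = 3. No degree-2 surface has this shape.
(c) Against the integer gridlines: it meets the x-axis at x = 0 (among the integer gridlines); it crosses the z-axis at the gridline z = 0; every point of the y-axis in the box is on the surface.
(d) Fitting integer coefficients to these (and the overall shape) gives p.

3*x^3 - x*y + 2*z^2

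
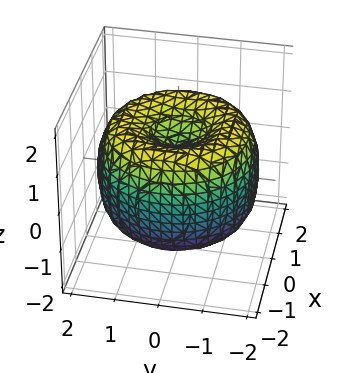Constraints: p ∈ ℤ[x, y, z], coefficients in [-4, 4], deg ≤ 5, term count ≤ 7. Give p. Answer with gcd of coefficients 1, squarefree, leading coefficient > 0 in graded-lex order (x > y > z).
x^4 + 2*x^2*y^2 + y^4 - 3*x^2 - 3*y^2 + 2*z^2 - 1

(a) The degree is 4 — the shape is more complex than any degree-3 surface.
(b) By symmetry, the z-axis is an axis of rotation, so x and y enter only as x² + y².
(c) From the axis intercepts and sections: a circular section at z = 0 has radius between 1 and 2.
(d) Fitting integer coefficients to these (and the overall shape) gives p.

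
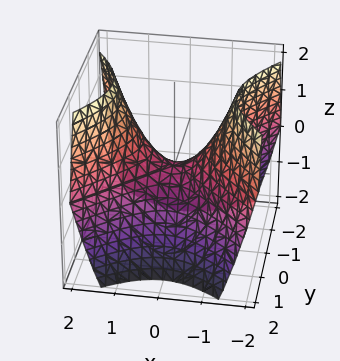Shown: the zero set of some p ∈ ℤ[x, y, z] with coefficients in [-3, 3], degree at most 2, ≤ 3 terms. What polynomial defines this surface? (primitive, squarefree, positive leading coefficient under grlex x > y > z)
1. The degree is 2 — a hyperbolic paraboloid; a quadric.
2. Symmetries: the y ↦ −y reflection is a symmetry, so y appears only in even powers; it's symmetric under x → −x, forcing even powers of x.
3. Checking where it meets the axes: it meets the z-axis at z = 0 (among the integer gridlines); it meets the x-axis at x = 0 (among the integer gridlines).
4. Putting this together gives p.

x^2 - y^2 - z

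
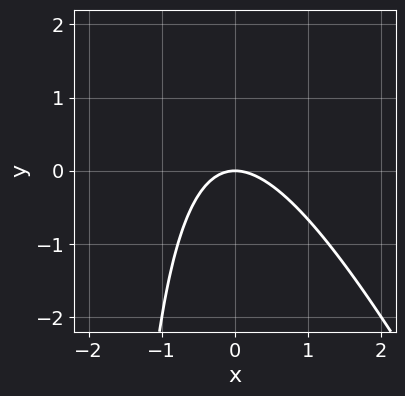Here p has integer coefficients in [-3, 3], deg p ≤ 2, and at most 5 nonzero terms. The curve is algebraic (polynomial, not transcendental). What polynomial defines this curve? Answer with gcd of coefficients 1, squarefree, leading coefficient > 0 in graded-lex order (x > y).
(a) Degree: the shape is more complex than any degree-1 curve, so deg p = 2.
(b) Observable constraints: it crosses the y-axis at the gridline y = 0; it crosses the x-axis at the gridline x = 0.
(c) These observations pin down the coefficients.

2*x^2 + x*y + 2*y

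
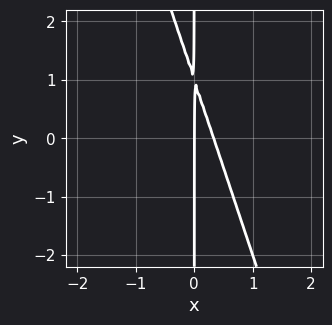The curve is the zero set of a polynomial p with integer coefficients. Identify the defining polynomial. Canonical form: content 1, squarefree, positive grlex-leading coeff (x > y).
1. The degree is 2 — the shape is more complex than any degree-1 curve.
2. Reading off the gridlines: the visible y-axis segment lies entirely on the curve; it crosses the x-axis at the gridline x = 0.
3. These observations pin down the coefficients.

3*x^2 + x*y - x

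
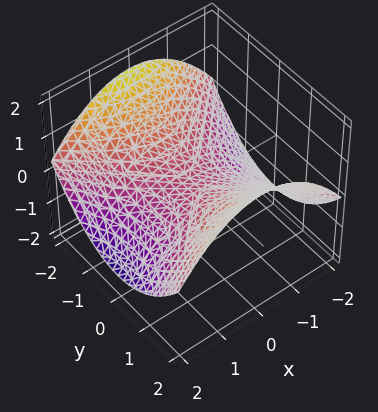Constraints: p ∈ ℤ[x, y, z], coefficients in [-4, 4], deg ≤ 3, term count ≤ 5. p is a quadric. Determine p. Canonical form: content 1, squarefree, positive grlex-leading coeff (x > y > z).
x^2 - y^2 + 3*z

The degree is 2 — a saddle surface; a quadric.
Symmetries: mirror symmetry x ↦ −x ⇒ only even powers of x; the y ↦ −y reflection is a symmetry, so y appears only in even powers.
From the visible intercepts: one y-axis crossing is at y = 0; it crosses the x-axis at the gridline x = 0.
Together with the visible shape, these determine p as stated.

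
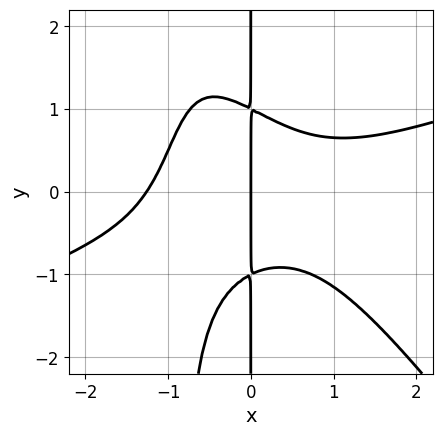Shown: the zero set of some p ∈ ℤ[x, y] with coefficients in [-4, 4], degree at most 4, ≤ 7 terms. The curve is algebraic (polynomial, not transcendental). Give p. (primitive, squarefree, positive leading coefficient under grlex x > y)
deg p = 4.
Checking where it meets the axes: it meets the x-axis at x = 0 (among the integer gridlines); every point of the y-axis in the box is on the curve.
Matching integer coefficients to the picture gives p.

x^4 - 2*x^3*y - 2*x^2*y^2 - 2*x*y^2 + 2*x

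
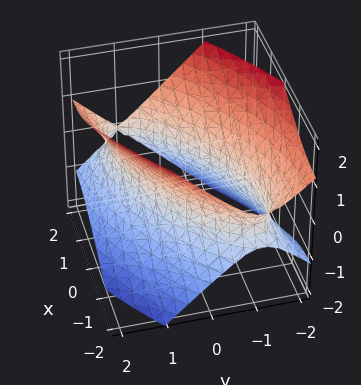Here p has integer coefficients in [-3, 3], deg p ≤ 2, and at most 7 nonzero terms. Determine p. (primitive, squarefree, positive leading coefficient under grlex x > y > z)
x^2 - 2*x*y + 2*y^2 - 2*z^2 - 2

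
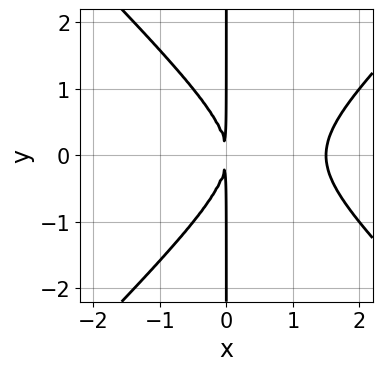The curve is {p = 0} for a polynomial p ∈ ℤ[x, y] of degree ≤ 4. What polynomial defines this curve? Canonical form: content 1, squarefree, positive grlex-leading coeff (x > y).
1. The degree is 3 — a generic line meets the curve in up to 3 points.
2. Symmetries: it's symmetric under y → −y, forcing even powers of y.
3. Against the integer gridlines: the visible y-axis segment lies entirely on the curve.
4. Putting this together gives p.

2*x^3 - 2*x*y^2 - 3*x^2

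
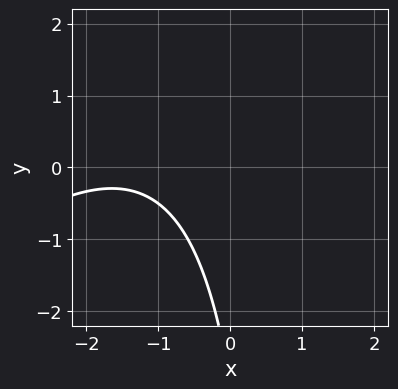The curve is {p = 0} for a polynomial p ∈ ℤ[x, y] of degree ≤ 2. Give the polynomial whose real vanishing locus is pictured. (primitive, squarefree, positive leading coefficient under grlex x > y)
x^2 - x*y + 3*x + y + 3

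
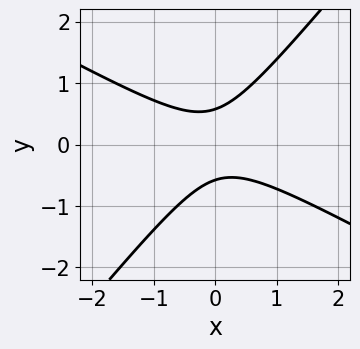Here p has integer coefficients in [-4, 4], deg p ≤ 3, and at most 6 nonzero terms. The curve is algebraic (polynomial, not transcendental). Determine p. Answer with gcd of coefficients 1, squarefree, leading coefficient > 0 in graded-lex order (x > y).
2*x^2 + 2*x*y - 3*y^2 + 1

1. deg p = 2. The shape is more complex than any degree-1 curve.
2. From the axis intercepts and sections: the curve avoids every integer x-axis point in the box.
3. These observations pin down the coefficients.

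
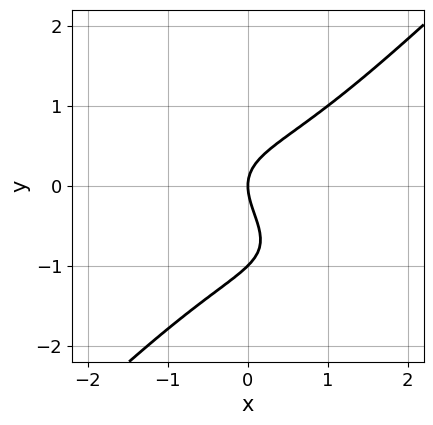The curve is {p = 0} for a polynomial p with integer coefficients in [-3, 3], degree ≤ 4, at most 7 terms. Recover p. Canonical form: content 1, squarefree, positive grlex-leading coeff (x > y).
x^3 + 2*x^2*y - 3*y^3 - 3*y^2 + 3*x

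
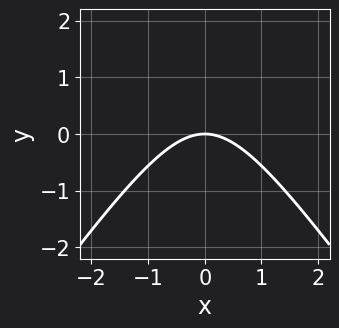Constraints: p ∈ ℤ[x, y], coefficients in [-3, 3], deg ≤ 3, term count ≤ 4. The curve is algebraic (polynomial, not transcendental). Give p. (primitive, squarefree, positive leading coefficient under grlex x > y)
1. deg p = 2. No degree-1 curve has this shape.
2. Symmetries: mirror symmetry x ↦ −x ⇒ only even powers of x.
3. From the visible intercepts: it crosses the x-axis at the gridline x = 0; it meets the y-axis at y = 0 (among the integer gridlines).
4. The integer polynomial consistent with all of this is the stated p.

2*x^2 - y^2 + 3*y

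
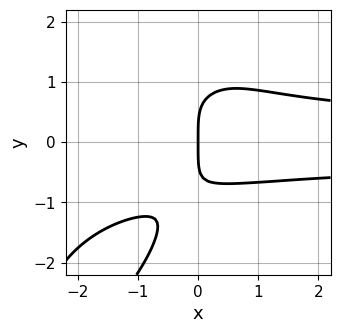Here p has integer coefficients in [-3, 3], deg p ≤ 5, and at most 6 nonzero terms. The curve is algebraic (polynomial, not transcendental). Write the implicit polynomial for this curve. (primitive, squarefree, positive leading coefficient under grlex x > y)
2*x^2*y^2 - 2*x*y^3 + y^4 + 3*x*y^2 - 3*x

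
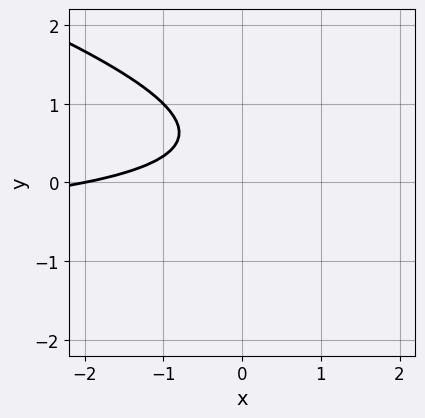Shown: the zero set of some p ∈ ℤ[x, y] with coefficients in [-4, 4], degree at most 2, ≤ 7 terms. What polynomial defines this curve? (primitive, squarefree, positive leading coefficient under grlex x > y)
x*y + 3*y^2 + x - 3*y + 2

(a) deg p = 2. No degree-1 curve has this shape.
(b) Reading off the gridlines: it meets the x-axis at x = -2 (among the integer gridlines); the curve avoids every integer y-axis point in the box.
(c) Together with the visible shape, these determine p as stated.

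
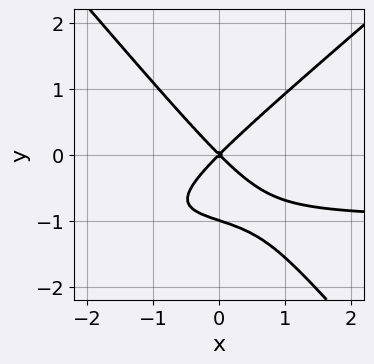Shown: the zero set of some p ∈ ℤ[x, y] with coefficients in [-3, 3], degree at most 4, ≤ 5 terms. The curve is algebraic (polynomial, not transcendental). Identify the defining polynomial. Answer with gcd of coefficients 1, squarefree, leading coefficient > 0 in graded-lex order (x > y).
First, degree: a generic line meets the curve in up to 3 points, so deg p = 3.
Next, checking where it meets the axes: it meets the x-axis at x = 0 (among the integer gridlines); the y-axis gridline crossings are at y ∈ {-1, 0}.
Finally, assembling these constraints gives the stated polynomial.

3*x^2*y - x*y^2 - 3*y^3 + 3*x^2 - 3*y^2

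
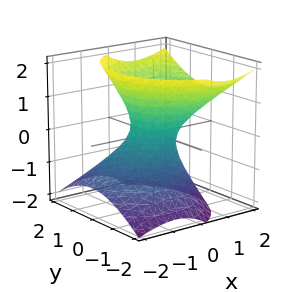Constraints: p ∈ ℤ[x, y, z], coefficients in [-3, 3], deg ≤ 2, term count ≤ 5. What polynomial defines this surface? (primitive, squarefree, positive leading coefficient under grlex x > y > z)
2*x^2 - 2*x*z + 2*y^2 - 2*z^2 - 1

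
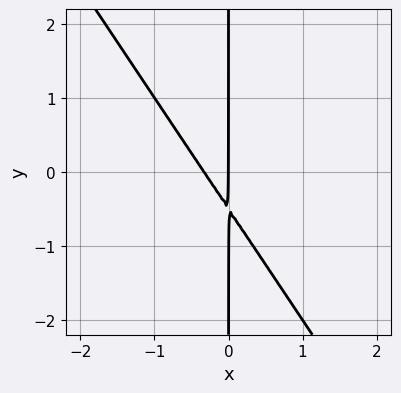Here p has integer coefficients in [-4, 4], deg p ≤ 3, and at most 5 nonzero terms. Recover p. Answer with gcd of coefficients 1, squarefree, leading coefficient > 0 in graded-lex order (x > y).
3*x^2 + 2*x*y + x

1. deg p = 2.
2. From the visible intercepts: it crosses the x-axis at the gridline x = 0; every point of the y-axis in the box is on the curve.
3. Together with the visible shape, these determine p as stated.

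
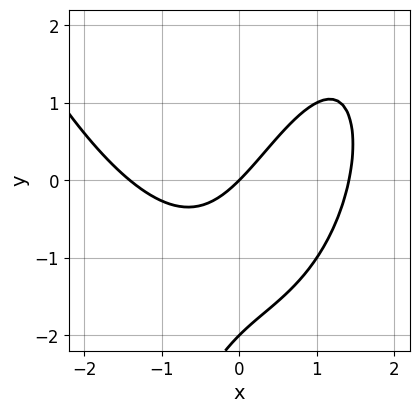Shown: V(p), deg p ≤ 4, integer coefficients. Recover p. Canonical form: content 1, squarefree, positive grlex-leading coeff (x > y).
The degree is 3 — no degree-2 curve has this shape.
Against the integer gridlines: among the integer gridlines, it crosses the y-axis at y ∈ {-2, 0}; it meets the x-axis at x = 0 (among the integer gridlines).
Solving for integer coefficients yields p as stated.

x^3 - 2*x*y + y^2 - 2*x + 2*y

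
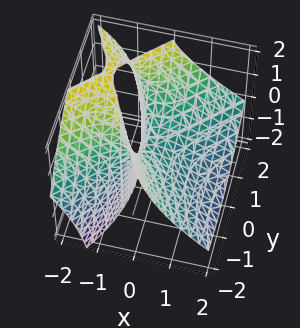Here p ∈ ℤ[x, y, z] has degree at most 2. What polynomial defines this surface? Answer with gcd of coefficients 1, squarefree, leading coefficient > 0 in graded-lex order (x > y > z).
2*x^2 - x*y + 3*x*z - y^2 + 2*z

First, the degree is 2 — a generic line meets the surface in up to 2 points.
Then, checking where it meets the axes: it meets the x-axis at x = 0 (among the integer gridlines); it crosses the z-axis at the gridline z = 0.
Finally, solving for integer coefficients yields p as stated.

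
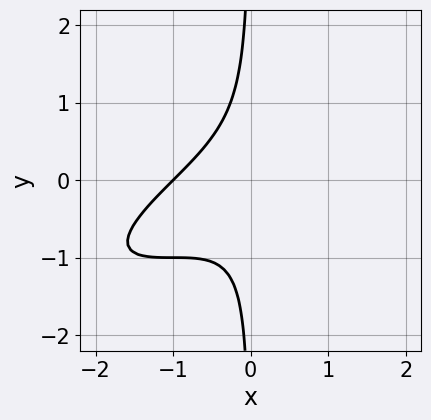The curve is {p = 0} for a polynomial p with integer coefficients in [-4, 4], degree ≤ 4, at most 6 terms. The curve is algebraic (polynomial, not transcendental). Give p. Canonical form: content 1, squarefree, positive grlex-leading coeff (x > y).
deg p = 3. The shape is more complex than any degree-2 curve.
Reading off the gridlines: it crosses the x-axis at the gridline x = -1; the curve avoids every integer y-axis point in the box.
These observations pin down the coefficients.

x^3 - 3*x^2*y + 3*x*y^2 + 1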